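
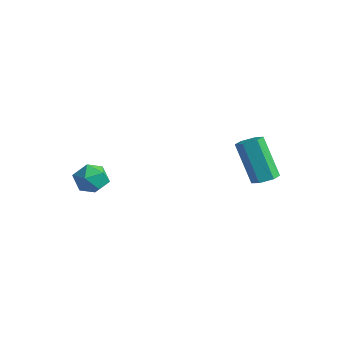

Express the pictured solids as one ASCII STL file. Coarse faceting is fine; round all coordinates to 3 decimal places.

solid 
facet normal 0.484 -0.007 -0.875
outer loop
vertex 2.508 3.609 -2.355
vertex 1.952 3.681 -2.663
vertex 2.287 4.196 -2.482
endloop
endfacet
facet normal 0.804 0.398 0.441
outer loop
vertex 2.508 3.609 -2.355
vertex 2.287 4.196 -2.482
vertex 1.444 3.626 -0.429
endloop
endfacet
facet normal 0.804 0.398 0.441
outer loop
vertex 1.444 3.626 -0.429
vertex 2.287 4.196 -2.482
vertex 1.223 4.213 -0.556
endloop
endfacet
facet normal -0.484 0.007 0.875
outer loop
vertex 1.444 3.626 -0.429
vertex 1.223 4.213 -0.556
vertex 0.888 3.699 -0.737
endloop
endfacet
facet normal 0.484 -0.007 -0.875
outer loop
vertex 2.287 4.196 -2.482
vertex 1.952 3.681 -2.663
vertex 1.731 4.268 -2.79
endloop
endfacet
facet normal 0.102 0.994 0.048
outer loop
vertex 2.287 4.196 -2.482
vertex 1.731 4.268 -2.79
vertex 1.223 4.213 -0.556
endloop
endfacet
facet normal 0.104 0.993 0.048
outer loop
vertex 1.223 4.213 -0.556
vertex 1.731 4.268 -2.79
vertex 0.667 4.286 -0.864
endloop
endfacet
facet normal -0.484 0.007 0.875
outer loop
vertex 1.223 4.213 -0.556
vertex 0.667 4.286 -0.864
vertex 0.888 3.699 -0.737
endloop
endfacet
facet normal 0.484 -0.007 -0.875
outer loop
vertex 1.731 4.268 -2.79
vertex 1.952 3.681 -2.663
vertex 1.396 3.754 -2.971
endloop
endfacet
facet normal -0.701 0.595 -0.393
outer loop
vertex 1.731 4.268 -2.79
vertex 1.396 3.754 -2.971
vertex 0.667 4.286 -0.864
endloop
endfacet
facet normal -0.702 0.594 -0.393
outer loop
vertex 0.667 4.286 -0.864
vertex 1.396 3.754 -2.971
vertex 0.332 3.771 -1.045
endloop
endfacet
facet normal -0.484 0.007 0.875
outer loop
vertex 0.667 4.286 -0.864
vertex 0.332 3.771 -1.045
vertex 0.888 3.699 -0.737
endloop
endfacet
facet normal 0.484 -0.007 -0.875
outer loop
vertex 1.396 3.754 -2.971
vertex 1.952 3.681 -2.663
vertex 1.617 3.167 -2.844
endloop
endfacet
facet normal -0.804 -0.398 -0.441
outer loop
vertex 1.396 3.754 -2.971
vertex 1.617 3.167 -2.844
vertex 0.332 3.771 -1.045
endloop
endfacet
facet normal -0.804 -0.398 -0.441
outer loop
vertex 0.332 3.771 -1.045
vertex 1.617 3.167 -2.844
vertex 0.553 3.184 -0.918
endloop
endfacet
facet normal -0.484 0.007 0.875
outer loop
vertex 0.332 3.771 -1.045
vertex 0.553 3.184 -0.918
vertex 0.888 3.699 -0.737
endloop
endfacet
facet normal 0.484 -0.007 -0.875
outer loop
vertex 1.617 3.167 -2.844
vertex 1.952 3.681 -2.663
vertex 2.173 3.094 -2.536
endloop
endfacet
facet normal -0.104 -0.993 -0.048
outer loop
vertex 1.617 3.167 -2.844
vertex 2.173 3.094 -2.536
vertex 0.553 3.184 -0.918
endloop
endfacet
facet normal -0.102 -0.994 -0.047
outer loop
vertex 0.553 3.184 -0.918
vertex 2.173 3.094 -2.536
vertex 1.109 3.112 -0.61
endloop
endfacet
facet normal -0.484 0.007 0.875
outer loop
vertex 0.553 3.184 -0.918
vertex 1.109 3.112 -0.61
vertex 0.888 3.699 -0.737
endloop
endfacet
facet normal 0.484 -0.007 -0.875
outer loop
vertex 2.173 3.094 -2.536
vertex 1.952 3.681 -2.663
vertex 2.508 3.609 -2.355
endloop
endfacet
facet normal 0.701 -0.594 0.393
outer loop
vertex 2.173 3.094 -2.536
vertex 2.508 3.609 -2.355
vertex 1.109 3.112 -0.61
endloop
endfacet
facet normal 0.701 -0.595 0.393
outer loop
vertex 1.109 3.112 -0.61
vertex 2.508 3.609 -2.355
vertex 1.444 3.626 -0.429
endloop
endfacet
facet normal -0.484 0.007 0.875
outer loop
vertex 1.109 3.112 -0.61
vertex 1.444 3.626 -0.429
vertex 0.888 3.699 -0.737
endloop
endfacet
facet normal -0.538 0.447 0.715
outer loop
vertex -2.783 -1.388 -1.944
vertex -3.456 -1.892 -2.135
vertex -2.881 -2.145 -1.544
endloop
endfacet
facet normal 0.157 0.445 0.881
outer loop
vertex -2.783 -1.388 -1.944
vertex -2.881 -2.145 -1.544
vertex -2.1 -1.896 -1.809
endloop
endfacet
facet normal 0.510 0.781 0.361
outer loop
vertex -2.783 -1.388 -1.944
vertex -2.1 -1.896 -1.809
vertex -2.191 -1.488 -2.563
endloop
endfacet
facet normal 0.033 0.991 -0.128
outer loop
vertex -2.783 -1.388 -1.944
vertex -2.191 -1.488 -2.563
vertex -3.03 -1.486 -2.765
endloop
endfacet
facet normal -0.613 0.785 0.091
outer loop
vertex -2.783 -1.388 -1.944
vertex -3.03 -1.486 -2.765
vertex -3.456 -1.892 -2.135
endloop
endfacet
facet normal 0.378 -0.232 0.896
outer loop
vertex -2.1 -1.896 -1.809
vertex -2.881 -2.145 -1.544
vertex -2.35 -2.714 -1.915
endloop
endfacet
facet normal -0.745 -0.229 0.627
outer loop
vertex -2.881 -2.145 -1.544
vertex -3.456 -1.892 -2.135
vertex -3.189 -2.712 -2.117
endloop
endfacet
facet normal -0.868 0.315 -0.384
outer loop
vertex -3.456 -1.892 -2.135
vertex -3.03 -1.486 -2.765
vertex -3.28 -2.304 -2.871
endloop
endfacet
facet normal 0.179 0.649 -0.739
outer loop
vertex -3.03 -1.486 -2.765
vertex -2.191 -1.488 -2.563
vertex -2.499 -2.055 -3.136
endloop
endfacet
facet normal 0.949 0.310 0.053
outer loop
vertex -2.191 -1.488 -2.563
vertex -2.1 -1.896 -1.809
vertex -1.924 -2.308 -2.545
endloop
endfacet
facet normal -0.033 -0.991 0.128
outer loop
vertex -2.597 -2.812 -2.736
vertex -2.35 -2.714 -1.915
vertex -3.189 -2.712 -2.117
endloop
endfacet
facet normal -0.510 -0.781 -0.361
outer loop
vertex -2.597 -2.812 -2.736
vertex -3.189 -2.712 -2.117
vertex -3.28 -2.304 -2.871
endloop
endfacet
facet normal -0.157 -0.445 -0.881
outer loop
vertex -2.597 -2.812 -2.736
vertex -3.28 -2.304 -2.871
vertex -2.499 -2.055 -3.136
endloop
endfacet
facet normal 0.538 -0.447 -0.715
outer loop
vertex -2.597 -2.812 -2.736
vertex -2.499 -2.055 -3.136
vertex -1.924 -2.308 -2.545
endloop
endfacet
facet normal 0.613 -0.785 -0.091
outer loop
vertex -2.597 -2.812 -2.736
vertex -1.924 -2.308 -2.545
vertex -2.35 -2.714 -1.915
endloop
endfacet
facet normal -0.179 -0.649 0.739
outer loop
vertex -3.189 -2.712 -2.117
vertex -2.35 -2.714 -1.915
vertex -2.881 -2.145 -1.544
endloop
endfacet
facet normal -0.949 -0.310 -0.053
outer loop
vertex -3.28 -2.304 -2.871
vertex -3.189 -2.712 -2.117
vertex -3.456 -1.892 -2.135
endloop
endfacet
facet normal -0.378 0.232 -0.896
outer loop
vertex -2.499 -2.055 -3.136
vertex -3.28 -2.304 -2.871
vertex -3.03 -1.486 -2.765
endloop
endfacet
facet normal 0.745 0.229 -0.627
outer loop
vertex -1.924 -2.308 -2.545
vertex -2.499 -2.055 -3.136
vertex -2.191 -1.488 -2.563
endloop
endfacet
facet normal 0.868 -0.315 0.384
outer loop
vertex -2.35 -2.714 -1.915
vertex -1.924 -2.308 -2.545
vertex -2.1 -1.896 -1.809
endloop
endfacet

endsolid


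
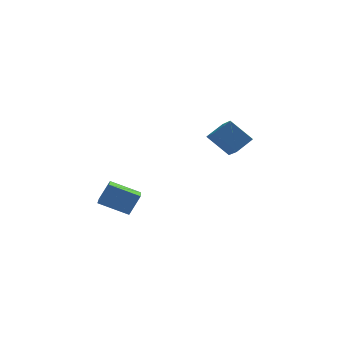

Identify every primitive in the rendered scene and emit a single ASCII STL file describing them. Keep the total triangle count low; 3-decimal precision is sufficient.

solid 
facet normal -0.883 0.213 0.419
outer loop
vertex -3.807 -2.542 -1.995
vertex -3.572 -0.496 -2.539
vertex -4.441 -2.791 -3.206
endloop
endfacet
facet normal -0.110 -0.961 0.255
outer loop
vertex -2.808 -3.184 -3.981
vertex -3.807 -2.542 -1.995
vertex -4.441 -2.791 -3.206
endloop
endfacet
facet normal -0.883 0.212 0.419
outer loop
vertex -4.441 -2.791 -3.206
vertex -3.572 -0.496 -2.539
vertex -4.207 -0.745 -3.75
endloop
endfacet
facet normal -0.457 -0.179 -0.871
outer loop
vertex -4.207 -0.745 -3.75
vertex -2.808 -3.184 -3.981
vertex -4.441 -2.791 -3.206
endloop
endfacet
facet normal 0.457 0.179 0.871
outer loop
vertex -3.807 -2.542 -1.995
vertex -1.939 -0.889 -3.314
vertex -3.572 -0.496 -2.539
endloop
endfacet
facet normal -0.110 -0.961 0.255
outer loop
vertex -2.173 -2.935 -2.77
vertex -3.807 -2.542 -1.995
vertex -2.808 -3.184 -3.981
endloop
endfacet
facet normal 0.456 0.179 0.871
outer loop
vertex -2.173 -2.935 -2.77
vertex -1.939 -0.889 -3.314
vertex -3.807 -2.542 -1.995
endloop
endfacet
facet normal 0.110 0.961 -0.255
outer loop
vertex -3.572 -0.496 -2.539
vertex -1.939 -0.889 -3.314
vertex -4.207 -0.745 -3.75
endloop
endfacet
facet normal -0.456 -0.179 -0.871
outer loop
vertex -2.573 -1.138 -4.525
vertex -2.808 -3.184 -3.981
vertex -4.207 -0.745 -3.75
endloop
endfacet
facet normal 0.110 0.961 -0.255
outer loop
vertex -4.207 -0.745 -3.75
vertex -1.939 -0.889 -3.314
vertex -2.573 -1.138 -4.525
endloop
endfacet
facet normal 0.883 -0.213 -0.419
outer loop
vertex -2.573 -1.138 -4.525
vertex -2.173 -2.935 -2.77
vertex -2.808 -3.184 -3.981
endloop
endfacet
facet normal 0.883 -0.212 -0.419
outer loop
vertex -1.939 -0.889 -3.314
vertex -2.173 -2.935 -2.77
vertex -2.573 -1.138 -4.525
endloop
endfacet
facet normal -0.658 0.261 0.706
outer loop
vertex 3.527 3.197 0.383
vertex 3.288 4.423 -0.294
vertex 2.515 2.601 -0.34
endloop
endfacet
facet normal 0.168 -0.863 0.476
outer loop
vertex 3.732 2.117 -1.646
vertex 3.527 3.197 0.383
vertex 2.515 2.601 -0.34
endloop
endfacet
facet normal -0.658 0.261 0.706
outer loop
vertex 2.515 2.601 -0.34
vertex 3.288 4.423 -0.294
vertex 2.275 3.826 -1.017
endloop
endfacet
facet normal -0.734 -0.433 -0.523
outer loop
vertex 2.275 3.826 -1.017
vertex 3.732 2.117 -1.646
vertex 2.515 2.601 -0.34
endloop
endfacet
facet normal 0.734 0.432 0.524
outer loop
vertex 3.527 3.197 0.383
vertex 4.505 3.939 -1.6
vertex 3.288 4.423 -0.294
endloop
endfacet
facet normal 0.169 -0.863 0.476
outer loop
vertex 4.745 2.714 -0.923
vertex 3.527 3.197 0.383
vertex 3.732 2.117 -1.646
endloop
endfacet
facet normal 0.733 0.433 0.524
outer loop
vertex 4.745 2.714 -0.923
vertex 4.505 3.939 -1.6
vertex 3.527 3.197 0.383
endloop
endfacet
facet normal -0.168 0.863 -0.477
outer loop
vertex 3.288 4.423 -0.294
vertex 4.505 3.939 -1.6
vertex 2.275 3.826 -1.017
endloop
endfacet
facet normal -0.734 -0.432 -0.524
outer loop
vertex 3.493 3.343 -2.323
vertex 3.732 2.117 -1.646
vertex 2.275 3.826 -1.017
endloop
endfacet
facet normal -0.168 0.863 -0.476
outer loop
vertex 2.275 3.826 -1.017
vertex 4.505 3.939 -1.6
vertex 3.493 3.343 -2.323
endloop
endfacet
facet normal 0.658 -0.262 -0.706
outer loop
vertex 3.493 3.343 -2.323
vertex 4.745 2.714 -0.923
vertex 3.732 2.117 -1.646
endloop
endfacet
facet normal 0.658 -0.261 -0.706
outer loop
vertex 4.505 3.939 -1.6
vertex 4.745 2.714 -0.923
vertex 3.493 3.343 -2.323
endloop
endfacet

endsolid


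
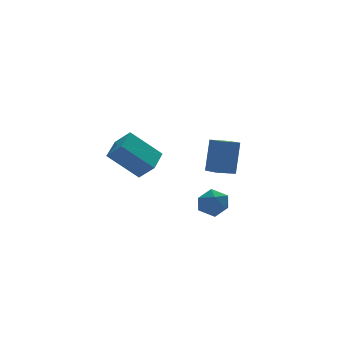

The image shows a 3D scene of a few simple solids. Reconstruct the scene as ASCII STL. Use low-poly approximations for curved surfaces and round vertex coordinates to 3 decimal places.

solid 
facet normal -0.794 0.607 0.022
outer loop
vertex 0.139 1.017 -3.376
vertex 0.055 0.876 -2.508
vertex 0.556 1.542 -2.801
endloop
endfacet
facet normal -0.338 0.804 -0.489
outer loop
vertex 0.139 1.017 -3.376
vertex 0.556 1.542 -2.801
vertex 0.97 1.271 -3.532
endloop
endfacet
facet normal -0.253 0.254 -0.934
outer loop
vertex 0.139 1.017 -3.376
vertex 0.97 1.271 -3.532
vertex 0.725 0.438 -3.692
endloop
endfacet
facet normal -0.658 -0.285 -0.697
outer loop
vertex 0.139 1.017 -3.376
vertex 0.725 0.438 -3.692
vertex 0.16 0.194 -3.059
endloop
endfacet
facet normal -0.992 -0.066 -0.107
outer loop
vertex 0.139 1.017 -3.376
vertex 0.16 0.194 -3.059
vertex 0.055 0.876 -2.508
endloop
endfacet
facet normal 0.293 0.939 -0.182
outer loop
vertex 0.97 1.271 -3.532
vertex 0.556 1.542 -2.801
vertex 1.4 1.286 -2.761
endloop
endfacet
facet normal -0.446 0.620 0.645
outer loop
vertex 0.556 1.542 -2.801
vertex 0.055 0.876 -2.508
vertex 0.835 1.042 -2.128
endloop
endfacet
facet normal -0.767 -0.471 0.437
outer loop
vertex 0.055 0.876 -2.508
vertex 0.16 0.194 -3.059
vertex 0.59 0.209 -2.288
endloop
endfacet
facet normal -0.225 -0.824 -0.519
outer loop
vertex 0.16 0.194 -3.059
vertex 0.725 0.438 -3.692
vertex 1.004 -0.062 -3.019
endloop
endfacet
facet normal 0.429 0.047 -0.902
outer loop
vertex 0.725 0.438 -3.692
vertex 0.97 1.271 -3.532
vertex 1.505 0.604 -3.312
endloop
endfacet
facet normal 0.658 0.285 0.697
outer loop
vertex 1.421 0.463 -2.444
vertex 1.4 1.286 -2.761
vertex 0.835 1.042 -2.128
endloop
endfacet
facet normal 0.253 -0.254 0.934
outer loop
vertex 1.421 0.463 -2.444
vertex 0.835 1.042 -2.128
vertex 0.59 0.209 -2.288
endloop
endfacet
facet normal 0.338 -0.804 0.489
outer loop
vertex 1.421 0.463 -2.444
vertex 0.59 0.209 -2.288
vertex 1.004 -0.062 -3.019
endloop
endfacet
facet normal 0.794 -0.607 -0.022
outer loop
vertex 1.421 0.463 -2.444
vertex 1.004 -0.062 -3.019
vertex 1.505 0.604 -3.312
endloop
endfacet
facet normal 0.992 0.066 0.107
outer loop
vertex 1.421 0.463 -2.444
vertex 1.505 0.604 -3.312
vertex 1.4 1.286 -2.761
endloop
endfacet
facet normal 0.225 0.824 0.519
outer loop
vertex 0.835 1.042 -2.128
vertex 1.4 1.286 -2.761
vertex 0.556 1.542 -2.801
endloop
endfacet
facet normal -0.429 -0.047 0.902
outer loop
vertex 0.59 0.209 -2.288
vertex 0.835 1.042 -2.128
vertex 0.055 0.876 -2.508
endloop
endfacet
facet normal -0.293 -0.939 0.182
outer loop
vertex 1.004 -0.062 -3.019
vertex 0.59 0.209 -2.288
vertex 0.16 0.194 -3.059
endloop
endfacet
facet normal 0.446 -0.620 -0.645
outer loop
vertex 1.505 0.604 -3.312
vertex 1.004 -0.062 -3.019
vertex 0.725 0.438 -3.692
endloop
endfacet
facet normal 0.767 0.471 -0.437
outer loop
vertex 1.4 1.286 -2.761
vertex 1.505 0.604 -3.312
vertex 0.97 1.271 -3.532
endloop
endfacet
facet normal -0.405 0.608 -0.683
outer loop
vertex -4.455 1.21 0.908
vertex -3.569 2.225 1.286
vertex -3.129 0.562 -0.457
endloop
endfacet
facet normal -0.633 -0.725 -0.270
outer loop
vertex -2.671 -0.125 0.314
vertex -4.455 1.21 0.908
vertex -3.129 0.562 -0.457
endloop
endfacet
facet normal -0.405 0.608 -0.683
outer loop
vertex -3.129 0.562 -0.457
vertex -3.569 2.225 1.286
vertex -2.243 1.577 -0.079
endloop
endfacet
facet normal 0.659 -0.323 -0.679
outer loop
vertex -2.243 1.577 -0.079
vertex -2.671 -0.125 0.314
vertex -3.129 0.562 -0.457
endloop
endfacet
facet normal -0.659 0.323 0.679
outer loop
vertex -4.455 1.21 0.908
vertex -3.111 1.538 2.057
vertex -3.569 2.225 1.286
endloop
endfacet
facet normal -0.633 -0.725 -0.270
outer loop
vertex -3.997 0.523 1.679
vertex -4.455 1.21 0.908
vertex -2.671 -0.125 0.314
endloop
endfacet
facet normal -0.659 0.323 0.679
outer loop
vertex -3.997 0.523 1.679
vertex -3.111 1.538 2.057
vertex -4.455 1.21 0.908
endloop
endfacet
facet normal 0.633 0.725 0.270
outer loop
vertex -3.569 2.225 1.286
vertex -3.111 1.538 2.057
vertex -2.243 1.577 -0.079
endloop
endfacet
facet normal 0.659 -0.323 -0.679
outer loop
vertex -1.785 0.89 0.692
vertex -2.671 -0.125 0.314
vertex -2.243 1.577 -0.079
endloop
endfacet
facet normal 0.633 0.725 0.270
outer loop
vertex -2.243 1.577 -0.079
vertex -3.111 1.538 2.057
vertex -1.785 0.89 0.692
endloop
endfacet
facet normal 0.405 -0.608 0.683
outer loop
vertex -1.785 0.89 0.692
vertex -3.997 0.523 1.679
vertex -2.671 -0.125 0.314
endloop
endfacet
facet normal 0.405 -0.608 0.683
outer loop
vertex -3.111 1.538 2.057
vertex -3.997 0.523 1.679
vertex -1.785 0.89 0.692
endloop
endfacet
facet normal -0.971 0.046 0.235
outer loop
vertex 2.41 3.148 -0.016
vertex 2.397 4.294 -0.295
vertex 1.944 2.694 -1.854
endloop
endfacet
facet normal 0.012 -0.971 0.237
outer loop
vertex 2.983 2.646 -2.105
vertex 2.41 3.148 -0.016
vertex 1.944 2.694 -1.854
endloop
endfacet
facet normal -0.971 0.046 0.235
outer loop
vertex 1.944 2.694 -1.854
vertex 2.397 4.294 -0.295
vertex 1.931 3.841 -2.133
endloop
endfacet
facet normal -0.239 -0.232 -0.943
outer loop
vertex 1.931 3.841 -2.133
vertex 2.983 2.646 -2.105
vertex 1.944 2.694 -1.854
endloop
endfacet
facet normal 0.239 0.232 0.943
outer loop
vertex 2.41 3.148 -0.016
vertex 3.436 4.246 -0.546
vertex 2.397 4.294 -0.295
endloop
endfacet
facet normal 0.011 -0.972 0.237
outer loop
vertex 3.449 3.099 -0.267
vertex 2.41 3.148 -0.016
vertex 2.983 2.646 -2.105
endloop
endfacet
facet normal 0.239 0.232 0.943
outer loop
vertex 3.449 3.099 -0.267
vertex 3.436 4.246 -0.546
vertex 2.41 3.148 -0.016
endloop
endfacet
facet normal -0.012 0.972 -0.236
outer loop
vertex 2.397 4.294 -0.295
vertex 3.436 4.246 -0.546
vertex 1.931 3.841 -2.133
endloop
endfacet
facet normal -0.239 -0.232 -0.943
outer loop
vertex 2.97 3.792 -2.384
vertex 2.983 2.646 -2.105
vertex 1.931 3.841 -2.133
endloop
endfacet
facet normal -0.011 0.971 -0.237
outer loop
vertex 1.931 3.841 -2.133
vertex 3.436 4.246 -0.546
vertex 2.97 3.792 -2.384
endloop
endfacet
facet normal 0.971 -0.046 -0.235
outer loop
vertex 2.97 3.792 -2.384
vertex 3.449 3.099 -0.267
vertex 2.983 2.646 -2.105
endloop
endfacet
facet normal 0.971 -0.046 -0.235
outer loop
vertex 3.436 4.246 -0.546
vertex 3.449 3.099 -0.267
vertex 2.97 3.792 -2.384
endloop
endfacet

endsolid


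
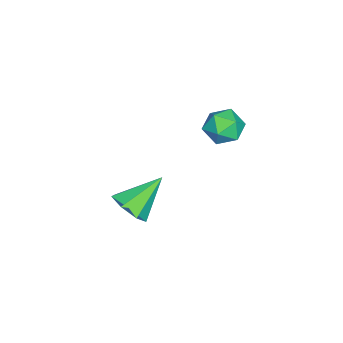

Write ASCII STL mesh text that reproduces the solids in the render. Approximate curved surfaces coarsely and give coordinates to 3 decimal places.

solid 
facet normal 0.552 -0.537 -0.638
outer loop
vertex -0.437 -1.138 -1.046
vertex -1.148 -1.027 -1.754
vertex -0.352 -0.436 -1.563
endloop
endfacet
facet normal 0.543 0.454 0.706
outer loop
vertex -0.437 -1.138 -1.046
vertex -0.352 -0.436 -1.563
vertex -2.312 0.107 -0.406
endloop
endfacet
facet normal 0.552 -0.537 -0.638
outer loop
vertex -0.352 -0.436 -1.563
vertex -1.148 -1.027 -1.754
vertex -0.866 -0.178 -2.224
endloop
endfacet
facet normal 0.326 0.939 0.112
outer loop
vertex -0.352 -0.436 -1.563
vertex -0.866 -0.178 -2.224
vertex -2.312 0.107 -0.406
endloop
endfacet
facet normal 0.551 -0.537 -0.639
outer loop
vertex -0.866 -0.178 -2.224
vertex -1.148 -1.027 -1.754
vertex -1.593 -0.559 -2.531
endloop
endfacet
facet normal -0.300 0.876 -0.376
outer loop
vertex -0.866 -0.178 -2.224
vertex -1.593 -0.559 -2.531
vertex -2.312 0.107 -0.406
endloop
endfacet
facet normal 0.551 -0.537 -0.639
outer loop
vertex -1.593 -0.559 -2.531
vertex -1.148 -1.027 -1.754
vertex -1.985 -1.292 -2.253
endloop
endfacet
facet normal -0.865 0.314 -0.391
outer loop
vertex -1.593 -0.559 -2.531
vertex -1.985 -1.292 -2.253
vertex -2.312 0.107 -0.406
endloop
endfacet
facet normal 0.551 -0.537 -0.639
outer loop
vertex -1.985 -1.292 -2.253
vertex -1.148 -1.027 -1.754
vertex -1.747 -1.825 -1.599
endloop
endfacet
facet normal -0.943 -0.324 0.079
outer loop
vertex -1.985 -1.292 -2.253
vertex -1.747 -1.825 -1.599
vertex -2.312 0.107 -0.406
endloop
endfacet
facet normal 0.551 -0.537 -0.639
outer loop
vertex -1.747 -1.825 -1.599
vertex -1.148 -1.027 -1.754
vertex -1.058 -1.757 -1.062
endloop
endfacet
facet normal -0.475 -0.559 0.680
outer loop
vertex -1.747 -1.825 -1.599
vertex -1.058 -1.757 -1.062
vertex -2.312 0.107 -0.406
endloop
endfacet
facet normal 0.552 -0.537 -0.638
outer loop
vertex -1.058 -1.757 -1.062
vertex -1.148 -1.027 -1.754
vertex -0.437 -1.138 -1.046
endloop
endfacet
facet normal 0.187 -0.212 0.959
outer loop
vertex -1.058 -1.757 -1.062
vertex -0.437 -1.138 -1.046
vertex -2.312 0.107 -0.406
endloop
endfacet
facet normal -0.684 0.550 -0.480
outer loop
vertex -2.568 3.099 2.811
vertex -3.258 2.745 3.389
vertex -2.785 3.551 3.638
endloop
endfacet
facet normal -0.047 0.871 -0.489
outer loop
vertex -2.568 3.099 2.811
vertex -2.785 3.551 3.638
vertex -1.861 3.451 3.37
endloop
endfacet
facet normal 0.419 0.429 -0.800
outer loop
vertex -2.568 3.099 2.811
vertex -1.861 3.451 3.37
vertex -1.763 2.582 2.955
endloop
endfacet
facet normal 0.070 -0.165 -0.984
outer loop
vertex -2.568 3.099 2.811
vertex -1.763 2.582 2.955
vertex -2.626 2.146 2.967
endloop
endfacet
facet normal -0.611 -0.091 -0.786
outer loop
vertex -2.568 3.099 2.811
vertex -2.626 2.146 2.967
vertex -3.258 2.745 3.389
endloop
endfacet
facet normal 0.159 0.969 0.188
outer loop
vertex -1.861 3.451 3.37
vertex -2.785 3.551 3.638
vertex -2.114 3.314 4.293
endloop
endfacet
facet normal -0.871 0.449 0.202
outer loop
vertex -2.785 3.551 3.638
vertex -3.258 2.745 3.389
vertex -2.977 2.878 4.305
endloop
endfacet
facet normal -0.754 -0.588 -0.294
outer loop
vertex -3.258 2.745 3.389
vertex -2.626 2.146 2.967
vertex -2.879 2.009 3.89
endloop
endfacet
facet normal 0.349 -0.708 -0.614
outer loop
vertex -2.626 2.146 2.967
vertex -1.763 2.582 2.955
vertex -1.955 1.909 3.622
endloop
endfacet
facet normal 0.914 0.255 -0.317
outer loop
vertex -1.763 2.582 2.955
vertex -1.861 3.451 3.37
vertex -1.482 2.715 3.871
endloop
endfacet
facet normal -0.070 0.165 0.984
outer loop
vertex -2.172 2.361 4.449
vertex -2.114 3.314 4.293
vertex -2.977 2.878 4.305
endloop
endfacet
facet normal -0.419 -0.429 0.800
outer loop
vertex -2.172 2.361 4.449
vertex -2.977 2.878 4.305
vertex -2.879 2.009 3.89
endloop
endfacet
facet normal 0.047 -0.871 0.489
outer loop
vertex -2.172 2.361 4.449
vertex -2.879 2.009 3.89
vertex -1.955 1.909 3.622
endloop
endfacet
facet normal 0.684 -0.550 0.480
outer loop
vertex -2.172 2.361 4.449
vertex -1.955 1.909 3.622
vertex -1.482 2.715 3.871
endloop
endfacet
facet normal 0.611 0.091 0.786
outer loop
vertex -2.172 2.361 4.449
vertex -1.482 2.715 3.871
vertex -2.114 3.314 4.293
endloop
endfacet
facet normal -0.349 0.708 0.614
outer loop
vertex -2.977 2.878 4.305
vertex -2.114 3.314 4.293
vertex -2.785 3.551 3.638
endloop
endfacet
facet normal -0.914 -0.255 0.317
outer loop
vertex -2.879 2.009 3.89
vertex -2.977 2.878 4.305
vertex -3.258 2.745 3.389
endloop
endfacet
facet normal -0.159 -0.969 -0.188
outer loop
vertex -1.955 1.909 3.622
vertex -2.879 2.009 3.89
vertex -2.626 2.146 2.967
endloop
endfacet
facet normal 0.871 -0.449 -0.202
outer loop
vertex -1.482 2.715 3.871
vertex -1.955 1.909 3.622
vertex -1.763 2.582 2.955
endloop
endfacet
facet normal 0.754 0.588 0.294
outer loop
vertex -2.114 3.314 4.293
vertex -1.482 2.715 3.871
vertex -1.861 3.451 3.37
endloop
endfacet

endsolid


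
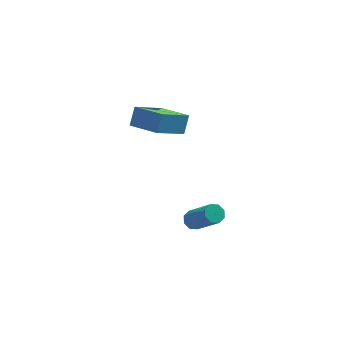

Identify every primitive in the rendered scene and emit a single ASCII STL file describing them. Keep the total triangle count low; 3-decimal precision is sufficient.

solid 
facet normal -0.394 0.530 -0.751
outer loop
vertex 0.369 -0.736 -2.024
vertex -0.078 -0.973 -1.957
vertex 0.137 -0.55 -1.771
endloop
endfacet
facet normal 0.702 0.701 0.128
outer loop
vertex 0.369 -0.736 -2.024
vertex 0.137 -0.55 -1.771
vertex 1.165 -1.81 -0.509
endloop
endfacet
facet normal 0.702 0.701 0.128
outer loop
vertex 1.165 -1.81 -0.509
vertex 0.137 -0.55 -1.771
vertex 0.933 -1.624 -0.256
endloop
endfacet
facet normal 0.393 -0.531 0.751
outer loop
vertex 1.165 -1.81 -0.509
vertex 0.933 -1.624 -0.256
vertex 0.718 -2.047 -0.443
endloop
endfacet
facet normal -0.395 0.530 -0.750
outer loop
vertex 0.137 -0.55 -1.771
vertex -0.078 -0.973 -1.957
vertex -0.22 -0.612 -1.627
endloop
endfacet
facet normal 0.077 0.832 0.549
outer loop
vertex 0.137 -0.55 -1.771
vertex -0.22 -0.612 -1.627
vertex 0.933 -1.624 -0.256
endloop
endfacet
facet normal 0.077 0.832 0.549
outer loop
vertex 0.933 -1.624 -0.256
vertex -0.22 -0.612 -1.627
vertex 0.576 -1.686 -0.112
endloop
endfacet
facet normal 0.395 -0.532 0.749
outer loop
vertex 0.933 -1.624 -0.256
vertex 0.576 -1.686 -0.112
vertex 0.718 -2.047 -0.443
endloop
endfacet
facet normal -0.396 0.530 -0.750
outer loop
vertex -0.22 -0.612 -1.627
vertex -0.078 -0.973 -1.957
vertex -0.494 -0.886 -1.676
endloop
endfacet
facet normal -0.593 0.477 0.649
outer loop
vertex -0.22 -0.612 -1.627
vertex -0.494 -0.886 -1.676
vertex 0.576 -1.686 -0.112
endloop
endfacet
facet normal -0.592 0.477 0.649
outer loop
vertex 0.576 -1.686 -0.112
vertex -0.494 -0.886 -1.676
vertex 0.301 -1.959 -0.162
endloop
endfacet
facet normal 0.393 -0.533 0.750
outer loop
vertex 0.576 -1.686 -0.112
vertex 0.301 -1.959 -0.162
vertex 0.718 -2.047 -0.443
endloop
endfacet
facet normal -0.394 0.534 -0.748
outer loop
vertex -0.494 -0.886 -1.676
vertex -0.078 -0.973 -1.957
vertex -0.525 -1.21 -1.891
endloop
endfacet
facet normal -0.916 -0.157 0.369
outer loop
vertex -0.494 -0.886 -1.676
vertex -0.525 -1.21 -1.891
vertex 0.301 -1.959 -0.162
endloop
endfacet
facet normal -0.916 -0.158 0.369
outer loop
vertex 0.301 -1.959 -0.162
vertex -0.525 -1.21 -1.891
vertex 0.271 -2.284 -0.376
endloop
endfacet
facet normal 0.394 -0.531 0.751
outer loop
vertex 0.301 -1.959 -0.162
vertex 0.271 -2.284 -0.376
vertex 0.718 -2.047 -0.443
endloop
endfacet
facet normal -0.393 0.531 -0.751
outer loop
vertex -0.525 -1.21 -1.891
vertex -0.078 -0.973 -1.957
vertex -0.293 -1.396 -2.144
endloop
endfacet
facet normal -0.702 -0.701 -0.128
outer loop
vertex -0.525 -1.21 -1.891
vertex -0.293 -1.396 -2.144
vertex 0.271 -2.284 -0.376
endloop
endfacet
facet normal -0.702 -0.701 -0.128
outer loop
vertex 0.271 -2.284 -0.376
vertex -0.293 -1.396 -2.144
vertex 0.503 -2.47 -0.629
endloop
endfacet
facet normal 0.394 -0.530 0.751
outer loop
vertex 0.271 -2.284 -0.376
vertex 0.503 -2.47 -0.629
vertex 0.718 -2.047 -0.443
endloop
endfacet
facet normal -0.395 0.532 -0.749
outer loop
vertex -0.293 -1.396 -2.144
vertex -0.078 -0.973 -1.957
vertex 0.064 -1.334 -2.288
endloop
endfacet
facet normal -0.077 -0.832 -0.549
outer loop
vertex -0.293 -1.396 -2.144
vertex 0.064 -1.334 -2.288
vertex 0.503 -2.47 -0.629
endloop
endfacet
facet normal -0.077 -0.832 -0.549
outer loop
vertex 0.503 -2.47 -0.629
vertex 0.064 -1.334 -2.288
vertex 0.86 -2.408 -0.773
endloop
endfacet
facet normal 0.395 -0.530 0.750
outer loop
vertex 0.503 -2.47 -0.629
vertex 0.86 -2.408 -0.773
vertex 0.718 -2.047 -0.443
endloop
endfacet
facet normal -0.393 0.533 -0.750
outer loop
vertex 0.064 -1.334 -2.288
vertex -0.078 -0.973 -1.957
vertex 0.339 -1.061 -2.238
endloop
endfacet
facet normal 0.592 -0.477 -0.649
outer loop
vertex 0.064 -1.334 -2.288
vertex 0.339 -1.061 -2.238
vertex 0.86 -2.408 -0.773
endloop
endfacet
facet normal 0.593 -0.477 -0.649
outer loop
vertex 0.86 -2.408 -0.773
vertex 0.339 -1.061 -2.238
vertex 1.134 -2.134 -0.724
endloop
endfacet
facet normal 0.396 -0.530 0.750
outer loop
vertex 0.86 -2.408 -0.773
vertex 1.134 -2.134 -0.724
vertex 0.718 -2.047 -0.443
endloop
endfacet
facet normal -0.394 0.531 -0.751
outer loop
vertex 0.339 -1.061 -2.238
vertex -0.078 -0.973 -1.957
vertex 0.369 -0.736 -2.024
endloop
endfacet
facet normal 0.916 0.158 -0.369
outer loop
vertex 0.339 -1.061 -2.238
vertex 0.369 -0.736 -2.024
vertex 1.134 -2.134 -0.724
endloop
endfacet
facet normal 0.916 0.158 -0.369
outer loop
vertex 1.134 -2.134 -0.724
vertex 0.369 -0.736 -2.024
vertex 1.165 -1.81 -0.509
endloop
endfacet
facet normal 0.394 -0.534 0.748
outer loop
vertex 1.134 -2.134 -0.724
vertex 1.165 -1.81 -0.509
vertex 0.718 -2.047 -0.443
endloop
endfacet
facet normal -0.698 0.682 -0.220
outer loop
vertex -2.417 0.913 4.703
vertex -1.13 1.866 3.573
vertex -2.698 0.377 3.931
endloop
endfacet
facet normal -0.656 -0.486 0.577
outer loop
vertex -1.63 -0.666 4.267
vertex -2.417 0.913 4.703
vertex -2.698 0.377 3.931
endloop
endfacet
facet normal -0.698 0.682 -0.219
outer loop
vertex -2.698 0.377 3.931
vertex -1.13 1.866 3.573
vertex -1.411 1.331 2.802
endloop
endfacet
facet normal -0.286 -0.546 -0.787
outer loop
vertex -1.411 1.331 2.802
vertex -1.63 -0.666 4.267
vertex -2.698 0.377 3.931
endloop
endfacet
facet normal 0.286 0.547 0.787
outer loop
vertex -2.417 0.913 4.703
vertex -0.062 0.823 3.909
vertex -1.13 1.866 3.573
endloop
endfacet
facet normal -0.656 -0.486 0.577
outer loop
vertex -1.349 -0.131 5.038
vertex -2.417 0.913 4.703
vertex -1.63 -0.666 4.267
endloop
endfacet
facet normal 0.286 0.546 0.788
outer loop
vertex -1.349 -0.131 5.038
vertex -0.062 0.823 3.909
vertex -2.417 0.913 4.703
endloop
endfacet
facet normal 0.656 0.486 -0.577
outer loop
vertex -1.13 1.866 3.573
vertex -0.062 0.823 3.909
vertex -1.411 1.331 2.802
endloop
endfacet
facet normal -0.287 -0.546 -0.787
outer loop
vertex -0.343 0.287 3.137
vertex -1.63 -0.666 4.267
vertex -1.411 1.331 2.802
endloop
endfacet
facet normal 0.656 0.486 -0.577
outer loop
vertex -1.411 1.331 2.802
vertex -0.062 0.823 3.909
vertex -0.343 0.287 3.137
endloop
endfacet
facet normal 0.698 -0.682 0.219
outer loop
vertex -0.343 0.287 3.137
vertex -1.349 -0.131 5.038
vertex -1.63 -0.666 4.267
endloop
endfacet
facet normal 0.698 -0.682 0.219
outer loop
vertex -0.062 0.823 3.909
vertex -1.349 -0.131 5.038
vertex -0.343 0.287 3.137
endloop
endfacet

endsolid


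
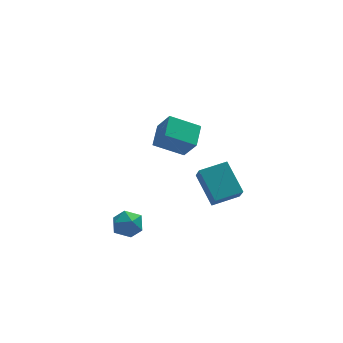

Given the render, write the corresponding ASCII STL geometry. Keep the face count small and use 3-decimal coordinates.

solid 
facet normal -0.973 -0.180 -0.148
outer loop
vertex 2.817 1.036 -1.838
vertex 2.356 2.563 -0.664
vertex 2.825 1.764 -2.78
endloop
endfacet
facet normal 0.232 -0.771 -0.594
outer loop
vertex 4.304 2.037 -2.556
vertex 2.817 1.036 -1.838
vertex 2.825 1.764 -2.78
endloop
endfacet
facet normal -0.973 -0.179 -0.148
outer loop
vertex 2.825 1.764 -2.78
vertex 2.356 2.563 -0.664
vertex 2.365 3.29 -1.606
endloop
endfacet
facet normal 0.007 0.611 -0.792
outer loop
vertex 2.365 3.29 -1.606
vertex 4.304 2.037 -2.556
vertex 2.825 1.764 -2.78
endloop
endfacet
facet normal -0.007 -0.611 0.792
outer loop
vertex 2.817 1.036 -1.838
vertex 3.835 2.836 -0.44
vertex 2.356 2.563 -0.664
endloop
endfacet
facet normal 0.233 -0.771 -0.593
outer loop
vertex 4.295 1.31 -1.614
vertex 2.817 1.036 -1.838
vertex 4.304 2.037 -2.556
endloop
endfacet
facet normal -0.007 -0.611 0.792
outer loop
vertex 4.295 1.31 -1.614
vertex 3.835 2.836 -0.44
vertex 2.817 1.036 -1.838
endloop
endfacet
facet normal -0.232 0.771 0.593
outer loop
vertex 2.356 2.563 -0.664
vertex 3.835 2.836 -0.44
vertex 2.365 3.29 -1.606
endloop
endfacet
facet normal 0.007 0.611 -0.792
outer loop
vertex 3.843 3.564 -1.382
vertex 4.304 2.037 -2.556
vertex 2.365 3.29 -1.606
endloop
endfacet
facet normal -0.233 0.770 0.593
outer loop
vertex 2.365 3.29 -1.606
vertex 3.835 2.836 -0.44
vertex 3.843 3.564 -1.382
endloop
endfacet
facet normal 0.973 0.180 0.148
outer loop
vertex 3.843 3.564 -1.382
vertex 4.295 1.31 -1.614
vertex 4.304 2.037 -2.556
endloop
endfacet
facet normal 0.973 0.180 0.147
outer loop
vertex 3.835 2.836 -0.44
vertex 4.295 1.31 -1.614
vertex 3.843 3.564 -1.382
endloop
endfacet
facet normal -0.709 0.511 -0.486
outer loop
vertex -1.618 1.604 -3.489
vertex -2.2 0.963 -3.314
vertex -2.101 1.636 -2.75
endloop
endfacet
facet normal -0.232 0.953 -0.193
outer loop
vertex -1.618 1.604 -3.489
vertex -2.101 1.636 -2.75
vertex -1.244 1.849 -2.727
endloop
endfacet
facet normal 0.411 0.790 -0.456
outer loop
vertex -1.618 1.604 -3.489
vertex -1.244 1.849 -2.727
vertex -0.814 1.308 -3.277
endloop
endfacet
facet normal 0.331 0.245 -0.911
outer loop
vertex -1.618 1.604 -3.489
vertex -0.814 1.308 -3.277
vertex -1.405 0.76 -3.639
endloop
endfacet
facet normal -0.361 0.074 -0.930
outer loop
vertex -1.618 1.604 -3.489
vertex -1.405 0.76 -3.639
vertex -2.2 0.963 -3.314
endloop
endfacet
facet normal -0.220 0.832 0.510
outer loop
vertex -1.244 1.849 -2.727
vertex -2.101 1.636 -2.75
vertex -1.595 1.36 -2.081
endloop
endfacet
facet normal -0.993 0.116 0.036
outer loop
vertex -2.101 1.636 -2.75
vertex -2.2 0.963 -3.314
vertex -2.186 0.812 -2.443
endloop
endfacet
facet normal -0.430 -0.592 -0.682
outer loop
vertex -2.2 0.963 -3.314
vertex -1.405 0.76 -3.639
vertex -1.756 0.271 -2.993
endloop
endfacet
facet normal 0.690 -0.314 -0.652
outer loop
vertex -1.405 0.76 -3.639
vertex -0.814 1.308 -3.277
vertex -0.899 0.484 -2.97
endloop
endfacet
facet normal 0.820 0.566 0.085
outer loop
vertex -0.814 1.308 -3.277
vertex -1.244 1.849 -2.727
vertex -0.8 1.157 -2.406
endloop
endfacet
facet normal -0.331 -0.245 0.911
outer loop
vertex -1.382 0.516 -2.231
vertex -1.595 1.36 -2.081
vertex -2.186 0.812 -2.443
endloop
endfacet
facet normal -0.411 -0.790 0.456
outer loop
vertex -1.382 0.516 -2.231
vertex -2.186 0.812 -2.443
vertex -1.756 0.271 -2.993
endloop
endfacet
facet normal 0.232 -0.953 0.193
outer loop
vertex -1.382 0.516 -2.231
vertex -1.756 0.271 -2.993
vertex -0.899 0.484 -2.97
endloop
endfacet
facet normal 0.709 -0.511 0.486
outer loop
vertex -1.382 0.516 -2.231
vertex -0.899 0.484 -2.97
vertex -0.8 1.157 -2.406
endloop
endfacet
facet normal 0.361 -0.074 0.930
outer loop
vertex -1.382 0.516 -2.231
vertex -0.8 1.157 -2.406
vertex -1.595 1.36 -2.081
endloop
endfacet
facet normal -0.690 0.314 0.652
outer loop
vertex -2.186 0.812 -2.443
vertex -1.595 1.36 -2.081
vertex -2.101 1.636 -2.75
endloop
endfacet
facet normal -0.820 -0.566 -0.085
outer loop
vertex -1.756 0.271 -2.993
vertex -2.186 0.812 -2.443
vertex -2.2 0.963 -3.314
endloop
endfacet
facet normal 0.220 -0.832 -0.510
outer loop
vertex -0.899 0.484 -2.97
vertex -1.756 0.271 -2.993
vertex -1.405 0.76 -3.639
endloop
endfacet
facet normal 0.993 -0.116 -0.036
outer loop
vertex -0.8 1.157 -2.406
vertex -0.899 0.484 -2.97
vertex -0.814 1.308 -3.277
endloop
endfacet
facet normal 0.430 0.592 0.682
outer loop
vertex -1.595 1.36 -2.081
vertex -0.8 1.157 -2.406
vertex -1.244 1.849 -2.727
endloop
endfacet
facet normal -0.875 0.174 0.452
outer loop
vertex 0.206 0.372 3.995
vertex 0.671 1.505 4.458
vertex -0.252 1.025 2.857
endloop
endfacet
facet normal -0.355 -0.865 -0.354
outer loop
vertex 1.209 0.735 2.102
vertex 0.206 0.372 3.995
vertex -0.252 1.025 2.857
endloop
endfacet
facet normal -0.875 0.174 0.452
outer loop
vertex -0.252 1.025 2.857
vertex 0.671 1.505 4.458
vertex 0.213 2.159 3.32
endloop
endfacet
facet normal -0.330 0.470 -0.819
outer loop
vertex 0.213 2.159 3.32
vertex 1.209 0.735 2.102
vertex -0.252 1.025 2.857
endloop
endfacet
facet normal 0.330 -0.470 0.819
outer loop
vertex 0.206 0.372 3.995
vertex 2.132 1.215 3.703
vertex 0.671 1.505 4.458
endloop
endfacet
facet normal -0.355 -0.865 -0.354
outer loop
vertex 1.667 0.081 3.24
vertex 0.206 0.372 3.995
vertex 1.209 0.735 2.102
endloop
endfacet
facet normal 0.330 -0.470 0.819
outer loop
vertex 1.667 0.081 3.24
vertex 2.132 1.215 3.703
vertex 0.206 0.372 3.995
endloop
endfacet
facet normal 0.355 0.865 0.354
outer loop
vertex 0.671 1.505 4.458
vertex 2.132 1.215 3.703
vertex 0.213 2.159 3.32
endloop
endfacet
facet normal -0.330 0.470 -0.819
outer loop
vertex 1.674 1.868 2.565
vertex 1.209 0.735 2.102
vertex 0.213 2.159 3.32
endloop
endfacet
facet normal 0.355 0.865 0.354
outer loop
vertex 0.213 2.159 3.32
vertex 2.132 1.215 3.703
vertex 1.674 1.868 2.565
endloop
endfacet
facet normal 0.875 -0.174 -0.452
outer loop
vertex 1.674 1.868 2.565
vertex 1.667 0.081 3.24
vertex 1.209 0.735 2.102
endloop
endfacet
facet normal 0.875 -0.174 -0.452
outer loop
vertex 2.132 1.215 3.703
vertex 1.667 0.081 3.24
vertex 1.674 1.868 2.565
endloop
endfacet

endsolid


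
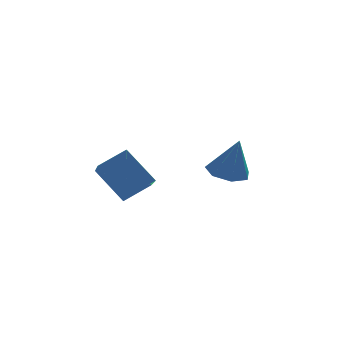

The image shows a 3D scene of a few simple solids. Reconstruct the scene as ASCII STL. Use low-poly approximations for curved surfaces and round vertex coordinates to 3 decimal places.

solid 
facet normal -0.513 0.474 0.715
outer loop
vertex -0.15 -0.121 -0.419
vertex -0.003 1.513 -1.397
vertex -1.133 -0.359 -0.966
endloop
endfacet
facet normal -0.078 -0.856 0.512
outer loop
vertex -0.317 -1.113 -2.103
vertex -0.15 -0.121 -0.419
vertex -1.133 -0.359 -0.966
endloop
endfacet
facet normal -0.513 0.474 0.715
outer loop
vertex -1.133 -0.359 -0.966
vertex -0.003 1.513 -1.397
vertex -0.986 1.275 -1.944
endloop
endfacet
facet normal -0.855 -0.208 -0.476
outer loop
vertex -0.986 1.275 -1.944
vertex -0.317 -1.113 -2.103
vertex -1.133 -0.359 -0.966
endloop
endfacet
facet normal 0.855 0.208 0.476
outer loop
vertex -0.15 -0.121 -0.419
vertex 0.813 0.759 -2.534
vertex -0.003 1.513 -1.397
endloop
endfacet
facet normal -0.078 -0.856 0.512
outer loop
vertex 0.666 -0.875 -1.556
vertex -0.15 -0.121 -0.419
vertex -0.317 -1.113 -2.103
endloop
endfacet
facet normal 0.855 0.208 0.476
outer loop
vertex 0.666 -0.875 -1.556
vertex 0.813 0.759 -2.534
vertex -0.15 -0.121 -0.419
endloop
endfacet
facet normal 0.078 0.856 -0.512
outer loop
vertex -0.003 1.513 -1.397
vertex 0.813 0.759 -2.534
vertex -0.986 1.275 -1.944
endloop
endfacet
facet normal -0.855 -0.208 -0.476
outer loop
vertex -0.17 0.521 -3.081
vertex -0.317 -1.113 -2.103
vertex -0.986 1.275 -1.944
endloop
endfacet
facet normal 0.078 0.856 -0.512
outer loop
vertex -0.986 1.275 -1.944
vertex 0.813 0.759 -2.534
vertex -0.17 0.521 -3.081
endloop
endfacet
facet normal 0.513 -0.474 -0.715
outer loop
vertex -0.17 0.521 -3.081
vertex 0.666 -0.875 -1.556
vertex -0.317 -1.113 -2.103
endloop
endfacet
facet normal 0.513 -0.474 -0.715
outer loop
vertex 0.813 0.759 -2.534
vertex 0.666 -0.875 -1.556
vertex -0.17 0.521 -3.081
endloop
endfacet
facet normal -0.219 0.142 -0.965
outer loop
vertex 4.235 1.363 -2.869
vertex 3.655 1.874 -2.662
vertex 4.425 2.028 -2.814
endloop
endfacet
facet normal 0.944 -0.284 0.170
outer loop
vertex 4.235 1.363 -2.869
vertex 4.425 2.028 -2.814
vertex 4.005 1.646 -1.118
endloop
endfacet
facet normal -0.219 0.142 -0.965
outer loop
vertex 4.425 2.028 -2.814
vertex 3.655 1.874 -2.662
vertex 4.035 2.577 -2.645
endloop
endfacet
facet normal 0.817 0.485 0.312
outer loop
vertex 4.425 2.028 -2.814
vertex 4.035 2.577 -2.645
vertex 4.005 1.646 -1.118
endloop
endfacet
facet normal -0.219 0.142 -0.965
outer loop
vertex 4.035 2.577 -2.645
vertex 3.655 1.874 -2.662
vertex 3.359 2.596 -2.489
endloop
endfacet
facet normal 0.143 0.844 0.517
outer loop
vertex 4.035 2.577 -2.645
vertex 3.359 2.596 -2.489
vertex 4.005 1.646 -1.118
endloop
endfacet
facet normal -0.218 0.142 -0.966
outer loop
vertex 3.359 2.596 -2.489
vertex 3.655 1.874 -2.662
vertex 2.906 2.071 -2.464
endloop
endfacet
facet normal -0.572 0.523 0.632
outer loop
vertex 3.359 2.596 -2.489
vertex 2.906 2.071 -2.464
vertex 4.005 1.646 -1.118
endloop
endfacet
facet normal -0.218 0.142 -0.966
outer loop
vertex 2.906 2.071 -2.464
vertex 3.655 1.874 -2.662
vertex 3.017 1.397 -2.588
endloop
endfacet
facet normal -0.788 -0.235 0.569
outer loop
vertex 2.906 2.071 -2.464
vertex 3.017 1.397 -2.588
vertex 4.005 1.646 -1.118
endloop
endfacet
facet normal -0.218 0.142 -0.965
outer loop
vertex 3.017 1.397 -2.588
vertex 3.655 1.874 -2.662
vertex 3.608 1.082 -2.768
endloop
endfacet
facet normal -0.344 -0.860 0.377
outer loop
vertex 3.017 1.397 -2.588
vertex 3.608 1.082 -2.768
vertex 4.005 1.646 -1.118
endloop
endfacet
facet normal -0.219 0.142 -0.965
outer loop
vertex 3.608 1.082 -2.768
vertex 3.655 1.874 -2.662
vertex 4.235 1.363 -2.869
endloop
endfacet
facet normal 0.427 -0.882 0.199
outer loop
vertex 3.608 1.082 -2.768
vertex 4.235 1.363 -2.869
vertex 4.005 1.646 -1.118
endloop
endfacet

endsolid


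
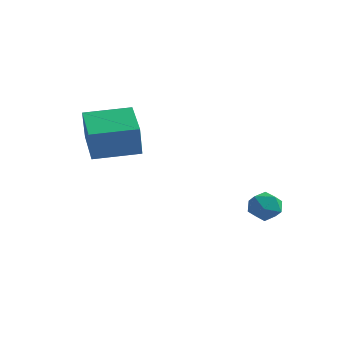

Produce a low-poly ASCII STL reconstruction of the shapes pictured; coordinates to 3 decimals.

solid 
facet normal -0.762 -0.562 0.322
outer loop
vertex 2.522 0.345 -3.277
vertex 2.891 -0.318 -3.56
vertex 3.029 -0.07 -2.802
endloop
endfacet
facet normal -0.678 0.013 0.735
outer loop
vertex 2.522 0.345 -3.277
vertex 3.029 -0.07 -2.802
vertex 3.045 0.74 -2.802
endloop
endfacet
facet normal -0.739 0.592 0.322
outer loop
vertex 2.522 0.345 -3.277
vertex 3.045 0.74 -2.802
vertex 2.917 0.992 -3.56
endloop
endfacet
facet normal -0.860 0.374 -0.346
outer loop
vertex 2.522 0.345 -3.277
vertex 2.917 0.992 -3.56
vertex 2.822 0.339 -4.029
endloop
endfacet
facet normal -0.875 -0.339 -0.346
outer loop
vertex 2.522 0.345 -3.277
vertex 2.822 0.339 -4.029
vertex 2.891 -0.318 -3.56
endloop
endfacet
facet normal -0.016 0.000 1.000
outer loop
vertex 3.045 0.74 -2.802
vertex 3.029 -0.07 -2.802
vertex 3.738 0.321 -2.791
endloop
endfacet
facet normal -0.150 -0.931 0.332
outer loop
vertex 3.029 -0.07 -2.802
vertex 2.891 -0.318 -3.56
vertex 3.643 -0.332 -3.26
endloop
endfacet
facet normal -0.333 -0.571 -0.751
outer loop
vertex 2.891 -0.318 -3.56
vertex 2.822 0.339 -4.029
vertex 3.515 -0.08 -4.018
endloop
endfacet
facet normal -0.310 0.584 -0.750
outer loop
vertex 2.822 0.339 -4.029
vertex 2.917 0.992 -3.56
vertex 3.531 0.73 -4.018
endloop
endfacet
facet normal -0.115 0.937 0.331
outer loop
vertex 2.917 0.992 -3.56
vertex 3.045 0.74 -2.802
vertex 3.669 0.978 -3.26
endloop
endfacet
facet normal 0.860 -0.374 0.346
outer loop
vertex 4.038 0.315 -3.543
vertex 3.738 0.321 -2.791
vertex 3.643 -0.332 -3.26
endloop
endfacet
facet normal 0.739 -0.592 -0.322
outer loop
vertex 4.038 0.315 -3.543
vertex 3.643 -0.332 -3.26
vertex 3.515 -0.08 -4.018
endloop
endfacet
facet normal 0.678 -0.013 -0.735
outer loop
vertex 4.038 0.315 -3.543
vertex 3.515 -0.08 -4.018
vertex 3.531 0.73 -4.018
endloop
endfacet
facet normal 0.762 0.562 -0.322
outer loop
vertex 4.038 0.315 -3.543
vertex 3.531 0.73 -4.018
vertex 3.669 0.978 -3.26
endloop
endfacet
facet normal 0.875 0.339 0.346
outer loop
vertex 4.038 0.315 -3.543
vertex 3.669 0.978 -3.26
vertex 3.738 0.321 -2.791
endloop
endfacet
facet normal 0.310 -0.584 0.750
outer loop
vertex 3.643 -0.332 -3.26
vertex 3.738 0.321 -2.791
vertex 3.029 -0.07 -2.802
endloop
endfacet
facet normal 0.115 -0.937 -0.331
outer loop
vertex 3.515 -0.08 -4.018
vertex 3.643 -0.332 -3.26
vertex 2.891 -0.318 -3.56
endloop
endfacet
facet normal 0.016 -0.000 -1.000
outer loop
vertex 3.531 0.73 -4.018
vertex 3.515 -0.08 -4.018
vertex 2.822 0.339 -4.029
endloop
endfacet
facet normal 0.150 0.931 -0.332
outer loop
vertex 3.669 0.978 -3.26
vertex 3.531 0.73 -4.018
vertex 2.917 0.992 -3.56
endloop
endfacet
facet normal 0.333 0.571 0.751
outer loop
vertex 3.738 0.321 -2.791
vertex 3.669 0.978 -3.26
vertex 3.045 0.74 -2.802
endloop
endfacet
facet normal -0.669 0.682 0.297
outer loop
vertex -2.22 -4.164 1.814
vertex -0.801 -2.856 2.008
vertex -2.417 -3.741 0.398
endloop
endfacet
facet normal -0.732 -0.674 -0.100
outer loop
vertex -1.139 -5.044 -0.168
vertex -2.22 -4.164 1.814
vertex -2.417 -3.741 0.398
endloop
endfacet
facet normal -0.669 0.682 0.296
outer loop
vertex -2.417 -3.741 0.398
vertex -0.801 -2.856 2.008
vertex -0.997 -2.433 0.593
endloop
endfacet
facet normal -0.131 0.284 -0.950
outer loop
vertex -0.997 -2.433 0.593
vertex -1.139 -5.044 -0.168
vertex -2.417 -3.741 0.398
endloop
endfacet
facet normal 0.132 -0.284 0.950
outer loop
vertex -2.22 -4.164 1.814
vertex 0.477 -4.159 1.442
vertex -0.801 -2.856 2.008
endloop
endfacet
facet normal -0.732 -0.674 -0.100
outer loop
vertex -0.943 -5.467 1.247
vertex -2.22 -4.164 1.814
vertex -1.139 -5.044 -0.168
endloop
endfacet
facet normal 0.132 -0.284 0.950
outer loop
vertex -0.943 -5.467 1.247
vertex 0.477 -4.159 1.442
vertex -2.22 -4.164 1.814
endloop
endfacet
facet normal 0.732 0.674 0.100
outer loop
vertex -0.801 -2.856 2.008
vertex 0.477 -4.159 1.442
vertex -0.997 -2.433 0.593
endloop
endfacet
facet normal -0.132 0.284 -0.950
outer loop
vertex 0.28 -3.736 0.026
vertex -1.139 -5.044 -0.168
vertex -0.997 -2.433 0.593
endloop
endfacet
facet normal 0.732 0.674 0.100
outer loop
vertex -0.997 -2.433 0.593
vertex 0.477 -4.159 1.442
vertex 0.28 -3.736 0.026
endloop
endfacet
facet normal 0.669 -0.682 -0.296
outer loop
vertex 0.28 -3.736 0.026
vertex -0.943 -5.467 1.247
vertex -1.139 -5.044 -0.168
endloop
endfacet
facet normal 0.669 -0.682 -0.297
outer loop
vertex 0.477 -4.159 1.442
vertex -0.943 -5.467 1.247
vertex 0.28 -3.736 0.026
endloop
endfacet

endsolid


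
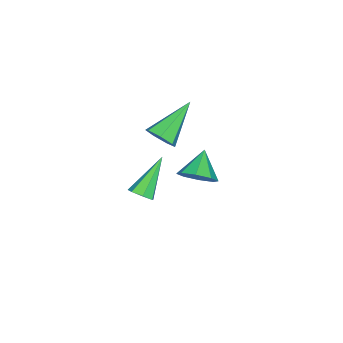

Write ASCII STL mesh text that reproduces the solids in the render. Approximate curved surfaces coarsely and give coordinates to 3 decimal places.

solid 
facet normal 0.789 -0.268 -0.553
outer loop
vertex 2.676 -2.514 3.305
vertex 2.247 -2.72 2.792
vertex 2.533 -2.089 2.895
endloop
endfacet
facet normal 0.306 0.712 0.632
outer loop
vertex 2.676 -2.514 3.305
vertex 2.533 -2.089 2.895
vertex 0.653 -2.18 3.908
endloop
endfacet
facet normal 0.789 -0.267 -0.553
outer loop
vertex 2.533 -2.089 2.895
vertex 2.247 -2.72 2.792
vertex 2.174 -2.139 2.407
endloop
endfacet
facet normal -0.074 0.996 -0.048
outer loop
vertex 2.533 -2.089 2.895
vertex 2.174 -2.139 2.407
vertex 0.653 -2.18 3.908
endloop
endfacet
facet normal 0.790 -0.267 -0.552
outer loop
vertex 2.174 -2.139 2.407
vertex 2.247 -2.72 2.792
vertex 1.871 -2.627 2.209
endloop
endfacet
facet normal -0.576 0.588 -0.568
outer loop
vertex 2.174 -2.139 2.407
vertex 1.871 -2.627 2.209
vertex 0.653 -2.18 3.908
endloop
endfacet
facet normal 0.790 -0.267 -0.552
outer loop
vertex 1.871 -2.627 2.209
vertex 2.247 -2.72 2.792
vertex 1.851 -3.184 2.45
endloop
endfacet
facet normal -0.820 -0.202 -0.535
outer loop
vertex 1.871 -2.627 2.209
vertex 1.851 -3.184 2.45
vertex 0.653 -2.18 3.908
endloop
endfacet
facet normal 0.790 -0.267 -0.552
outer loop
vertex 1.851 -3.184 2.45
vertex 2.247 -2.72 2.792
vertex 2.129 -3.392 2.948
endloop
endfacet
facet normal -0.625 -0.780 0.023
outer loop
vertex 1.851 -3.184 2.45
vertex 2.129 -3.392 2.948
vertex 0.653 -2.18 3.908
endloop
endfacet
facet normal 0.789 -0.267 -0.553
outer loop
vertex 2.129 -3.392 2.948
vertex 2.247 -2.72 2.792
vertex 2.497 -3.093 3.329
endloop
endfacet
facet normal -0.136 -0.711 0.689
outer loop
vertex 2.129 -3.392 2.948
vertex 2.497 -3.093 3.329
vertex 0.653 -2.18 3.908
endloop
endfacet
facet normal 0.789 -0.267 -0.553
outer loop
vertex 2.497 -3.093 3.329
vertex 2.247 -2.72 2.792
vertex 2.676 -2.514 3.305
endloop
endfacet
facet normal 0.278 -0.046 0.959
outer loop
vertex 2.497 -3.093 3.329
vertex 2.676 -2.514 3.305
vertex 0.653 -2.18 3.908
endloop
endfacet
facet normal 0.723 -0.142 -0.676
outer loop
vertex 1.597 -4.273 -1.738
vertex 1.263 -4.032 -2.146
vertex 1.644 -3.775 -1.792
endloop
endfacet
facet normal 0.479 0.050 0.876
outer loop
vertex 1.597 -4.273 -1.738
vertex 1.644 -3.775 -1.792
vertex -0.183 -3.748 -0.794
endloop
endfacet
facet normal 0.724 -0.143 -0.675
outer loop
vertex 1.644 -3.775 -1.792
vertex 1.263 -4.032 -2.146
vertex 1.404 -3.471 -2.114
endloop
endfacet
facet normal 0.300 0.795 0.527
outer loop
vertex 1.644 -3.775 -1.792
vertex 1.404 -3.471 -2.114
vertex -0.183 -3.748 -0.794
endloop
endfacet
facet normal 0.723 -0.143 -0.676
outer loop
vertex 1.404 -3.471 -2.114
vertex 1.263 -4.032 -2.146
vertex 1.058 -3.589 -2.459
endloop
endfacet
facet normal -0.242 0.966 -0.088
outer loop
vertex 1.404 -3.471 -2.114
vertex 1.058 -3.589 -2.459
vertex -0.183 -3.748 -0.794
endloop
endfacet
facet normal 0.723 -0.143 -0.676
outer loop
vertex 1.058 -3.589 -2.459
vertex 1.263 -4.032 -2.146
vertex 0.866 -4.042 -2.569
endloop
endfacet
facet normal -0.740 0.438 -0.510
outer loop
vertex 1.058 -3.589 -2.459
vertex 0.866 -4.042 -2.569
vertex -0.183 -3.748 -0.794
endloop
endfacet
facet normal 0.723 -0.143 -0.675
outer loop
vertex 0.866 -4.042 -2.569
vertex 1.263 -4.032 -2.146
vertex 0.973 -4.487 -2.36
endloop
endfacet
facet normal -0.819 -0.393 -0.419
outer loop
vertex 0.866 -4.042 -2.569
vertex 0.973 -4.487 -2.36
vertex -0.183 -3.748 -0.794
endloop
endfacet
facet normal 0.723 -0.142 -0.676
outer loop
vertex 0.973 -4.487 -2.36
vertex 1.263 -4.032 -2.146
vertex 1.299 -4.59 -1.99
endloop
endfacet
facet normal -0.418 -0.901 0.117
outer loop
vertex 0.973 -4.487 -2.36
vertex 1.299 -4.59 -1.99
vertex -0.183 -3.748 -0.794
endloop
endfacet
facet normal 0.723 -0.142 -0.676
outer loop
vertex 1.299 -4.59 -1.99
vertex 1.263 -4.032 -2.146
vertex 1.597 -4.273 -1.738
endloop
endfacet
facet normal 0.161 -0.702 0.694
outer loop
vertex 1.299 -4.59 -1.99
vertex 1.597 -4.273 -1.738
vertex -0.183 -3.748 -0.794
endloop
endfacet
facet normal 0.776 0.106 -0.621
outer loop
vertex 3.481 -1.302 2.242
vertex 3.027 -0.842 1.753
vertex 3.513 -0.699 2.385
endloop
endfacet
facet normal 0.150 -0.236 0.960
outer loop
vertex 3.481 -1.302 2.242
vertex 3.513 -0.699 2.385
vertex 2.033 -0.978 2.547
endloop
endfacet
facet normal 0.777 0.106 -0.621
outer loop
vertex 3.513 -0.699 2.385
vertex 3.027 -0.842 1.753
vertex 3.261 -0.181 2.158
endloop
endfacet
facet normal 0.022 0.410 0.912
outer loop
vertex 3.513 -0.699 2.385
vertex 3.261 -0.181 2.158
vertex 2.033 -0.978 2.547
endloop
endfacet
facet normal 0.777 0.105 -0.621
outer loop
vertex 3.261 -0.181 2.158
vertex 3.027 -0.842 1.753
vertex 2.872 -0.05 1.693
endloop
endfacet
facet normal -0.348 0.785 0.512
outer loop
vertex 3.261 -0.181 2.158
vertex 2.872 -0.05 1.693
vertex 2.033 -0.978 2.547
endloop
endfacet
facet normal 0.777 0.105 -0.620
outer loop
vertex 2.872 -0.05 1.693
vertex 3.027 -0.842 1.753
vertex 2.574 -0.383 1.263
endloop
endfacet
facet normal -0.743 0.669 -0.003
outer loop
vertex 2.872 -0.05 1.693
vertex 2.574 -0.383 1.263
vertex 2.033 -0.978 2.547
endloop
endfacet
facet normal 0.777 0.105 -0.620
outer loop
vertex 2.574 -0.383 1.263
vertex 3.027 -0.842 1.753
vertex 2.542 -0.986 1.121
endloop
endfacet
facet normal -0.934 0.128 -0.334
outer loop
vertex 2.574 -0.383 1.263
vertex 2.542 -0.986 1.121
vertex 2.033 -0.978 2.547
endloop
endfacet
facet normal 0.777 0.106 -0.620
outer loop
vertex 2.542 -0.986 1.121
vertex 3.027 -0.842 1.753
vertex 2.794 -1.504 1.348
endloop
endfacet
facet normal -0.807 -0.517 -0.285
outer loop
vertex 2.542 -0.986 1.121
vertex 2.794 -1.504 1.348
vertex 2.033 -0.978 2.547
endloop
endfacet
facet normal 0.777 0.106 -0.620
outer loop
vertex 2.794 -1.504 1.348
vertex 3.027 -0.842 1.753
vertex 3.183 -1.635 1.813
endloop
endfacet
facet normal -0.437 -0.892 0.114
outer loop
vertex 2.794 -1.504 1.348
vertex 3.183 -1.635 1.813
vertex 2.033 -0.978 2.547
endloop
endfacet
facet normal 0.776 0.106 -0.621
outer loop
vertex 3.183 -1.635 1.813
vertex 3.027 -0.842 1.753
vertex 3.481 -1.302 2.242
endloop
endfacet
facet normal -0.041 -0.775 0.630
outer loop
vertex 3.183 -1.635 1.813
vertex 3.481 -1.302 2.242
vertex 2.033 -0.978 2.547
endloop
endfacet

endsolid


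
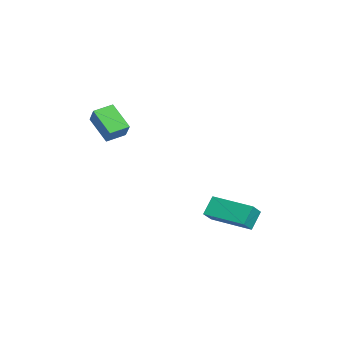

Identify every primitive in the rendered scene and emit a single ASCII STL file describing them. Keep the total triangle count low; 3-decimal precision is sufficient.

solid 
facet normal -0.444 0.428 0.787
outer loop
vertex 2.714 2.296 -1.053
vertex 3.814 3.749 -1.221
vertex 2.11 2.69 -1.608
endloop
endfacet
facet normal -0.601 -0.794 0.091
outer loop
vertex 2.546 2.271 -2.379
vertex 2.714 2.296 -1.053
vertex 2.11 2.69 -1.608
endloop
endfacet
facet normal -0.444 0.428 0.787
outer loop
vertex 2.11 2.69 -1.608
vertex 3.814 3.749 -1.221
vertex 3.21 4.143 -1.776
endloop
endfacet
facet normal -0.664 0.432 -0.610
outer loop
vertex 3.21 4.143 -1.776
vertex 2.546 2.271 -2.379
vertex 2.11 2.69 -1.608
endloop
endfacet
facet normal 0.664 -0.432 0.610
outer loop
vertex 2.714 2.296 -1.053
vertex 4.25 3.33 -1.992
vertex 3.814 3.749 -1.221
endloop
endfacet
facet normal -0.601 -0.794 0.091
outer loop
vertex 3.15 1.877 -1.824
vertex 2.714 2.296 -1.053
vertex 2.546 2.271 -2.379
endloop
endfacet
facet normal 0.664 -0.432 0.610
outer loop
vertex 3.15 1.877 -1.824
vertex 4.25 3.33 -1.992
vertex 2.714 2.296 -1.053
endloop
endfacet
facet normal 0.601 0.794 -0.091
outer loop
vertex 3.814 3.749 -1.221
vertex 4.25 3.33 -1.992
vertex 3.21 4.143 -1.776
endloop
endfacet
facet normal -0.664 0.432 -0.610
outer loop
vertex 3.646 3.724 -2.547
vertex 2.546 2.271 -2.379
vertex 3.21 4.143 -1.776
endloop
endfacet
facet normal 0.601 0.794 -0.091
outer loop
vertex 3.21 4.143 -1.776
vertex 4.25 3.33 -1.992
vertex 3.646 3.724 -2.547
endloop
endfacet
facet normal 0.444 -0.428 -0.787
outer loop
vertex 3.646 3.724 -2.547
vertex 3.15 1.877 -1.824
vertex 2.546 2.271 -2.379
endloop
endfacet
facet normal 0.444 -0.428 -0.787
outer loop
vertex 4.25 3.33 -1.992
vertex 3.15 1.877 -1.824
vertex 3.646 3.724 -2.547
endloop
endfacet
facet normal -0.599 -0.429 0.676
outer loop
vertex 2.001 -2.305 3.48
vertex 1.673 -1.516 3.69
vertex 1.306 -2.412 2.797
endloop
endfacet
facet normal 0.373 -0.897 -0.239
outer loop
vertex 2.127 -1.824 1.87
vertex 2.001 -2.305 3.48
vertex 1.306 -2.412 2.797
endloop
endfacet
facet normal -0.600 -0.428 0.676
outer loop
vertex 1.306 -2.412 2.797
vertex 1.673 -1.516 3.69
vertex 0.979 -1.622 3.007
endloop
endfacet
facet normal -0.709 -0.108 -0.697
outer loop
vertex 0.979 -1.622 3.007
vertex 2.127 -1.824 1.87
vertex 1.306 -2.412 2.797
endloop
endfacet
facet normal 0.709 0.109 0.697
outer loop
vertex 2.001 -2.305 3.48
vertex 2.494 -0.928 2.763
vertex 1.673 -1.516 3.69
endloop
endfacet
facet normal 0.372 -0.897 -0.239
outer loop
vertex 2.821 -1.718 2.553
vertex 2.001 -2.305 3.48
vertex 2.127 -1.824 1.87
endloop
endfacet
facet normal 0.709 0.109 0.696
outer loop
vertex 2.821 -1.718 2.553
vertex 2.494 -0.928 2.763
vertex 2.001 -2.305 3.48
endloop
endfacet
facet normal -0.372 0.897 0.239
outer loop
vertex 1.673 -1.516 3.69
vertex 2.494 -0.928 2.763
vertex 0.979 -1.622 3.007
endloop
endfacet
facet normal -0.709 -0.109 -0.697
outer loop
vertex 1.799 -1.035 2.08
vertex 2.127 -1.824 1.87
vertex 0.979 -1.622 3.007
endloop
endfacet
facet normal -0.372 0.897 0.238
outer loop
vertex 0.979 -1.622 3.007
vertex 2.494 -0.928 2.763
vertex 1.799 -1.035 2.08
endloop
endfacet
facet normal 0.599 0.429 -0.676
outer loop
vertex 1.799 -1.035 2.08
vertex 2.821 -1.718 2.553
vertex 2.127 -1.824 1.87
endloop
endfacet
facet normal 0.599 0.428 -0.677
outer loop
vertex 2.494 -0.928 2.763
vertex 2.821 -1.718 2.553
vertex 1.799 -1.035 2.08
endloop
endfacet

endsolid


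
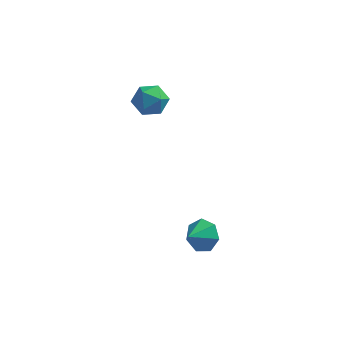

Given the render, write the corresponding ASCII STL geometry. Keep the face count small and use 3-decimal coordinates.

solid 
facet normal -0.817 -0.031 0.576
outer loop
vertex 0.765 3.422 2.004
vertex 0.538 2.662 1.641
vertex 1.041 2.672 2.354
endloop
endfacet
facet normal -0.288 0.316 0.904
outer loop
vertex 0.765 3.422 2.004
vertex 1.041 2.672 2.354
vertex 1.586 3.351 2.29
endloop
endfacet
facet normal -0.097 0.865 0.492
outer loop
vertex 0.765 3.422 2.004
vertex 1.586 3.351 2.29
vertex 1.42 3.76 1.538
endloop
endfacet
facet normal -0.507 0.857 -0.092
outer loop
vertex 0.765 3.422 2.004
vertex 1.42 3.76 1.538
vertex 0.773 3.334 1.136
endloop
endfacet
facet normal -0.952 0.303 -0.040
outer loop
vertex 0.765 3.422 2.004
vertex 0.773 3.334 1.136
vertex 0.538 2.662 1.641
endloop
endfacet
facet normal 0.270 -0.126 0.955
outer loop
vertex 1.586 3.351 2.29
vertex 1.041 2.672 2.354
vertex 1.867 2.546 2.104
endloop
endfacet
facet normal -0.587 -0.690 0.423
outer loop
vertex 1.041 2.672 2.354
vertex 0.538 2.662 1.641
vertex 1.22 2.12 1.702
endloop
endfacet
facet normal -0.806 -0.149 -0.573
outer loop
vertex 0.538 2.662 1.641
vertex 0.773 3.334 1.136
vertex 1.054 2.529 0.95
endloop
endfacet
facet normal -0.085 0.749 -0.657
outer loop
vertex 0.773 3.334 1.136
vertex 1.42 3.76 1.538
vertex 1.599 3.208 0.886
endloop
endfacet
facet normal 0.580 0.762 0.287
outer loop
vertex 1.42 3.76 1.538
vertex 1.586 3.351 2.29
vertex 2.102 3.218 1.599
endloop
endfacet
facet normal 0.507 -0.857 0.092
outer loop
vertex 1.875 2.458 1.236
vertex 1.867 2.546 2.104
vertex 1.22 2.12 1.702
endloop
endfacet
facet normal 0.097 -0.865 -0.492
outer loop
vertex 1.875 2.458 1.236
vertex 1.22 2.12 1.702
vertex 1.054 2.529 0.95
endloop
endfacet
facet normal 0.288 -0.316 -0.904
outer loop
vertex 1.875 2.458 1.236
vertex 1.054 2.529 0.95
vertex 1.599 3.208 0.886
endloop
endfacet
facet normal 0.817 0.031 -0.576
outer loop
vertex 1.875 2.458 1.236
vertex 1.599 3.208 0.886
vertex 2.102 3.218 1.599
endloop
endfacet
facet normal 0.952 -0.303 0.040
outer loop
vertex 1.875 2.458 1.236
vertex 2.102 3.218 1.599
vertex 1.867 2.546 2.104
endloop
endfacet
facet normal 0.085 -0.749 0.657
outer loop
vertex 1.22 2.12 1.702
vertex 1.867 2.546 2.104
vertex 1.041 2.672 2.354
endloop
endfacet
facet normal -0.580 -0.762 -0.287
outer loop
vertex 1.054 2.529 0.95
vertex 1.22 2.12 1.702
vertex 0.538 2.662 1.641
endloop
endfacet
facet normal -0.270 0.126 -0.955
outer loop
vertex 1.599 3.208 0.886
vertex 1.054 2.529 0.95
vertex 0.773 3.334 1.136
endloop
endfacet
facet normal 0.587 0.690 -0.423
outer loop
vertex 2.102 3.218 1.599
vertex 1.599 3.208 0.886
vertex 1.42 3.76 1.538
endloop
endfacet
facet normal 0.806 0.149 0.573
outer loop
vertex 1.867 2.546 2.104
vertex 2.102 3.218 1.599
vertex 1.586 3.351 2.29
endloop
endfacet
facet normal 0.431 0.706 -0.562
outer loop
vertex 4.669 -1.033 -4.397
vertex 4.215 -0.445 -4.006
vertex 4.973 -0.744 -3.801
endloop
endfacet
facet normal 0.412 -0.885 0.219
outer loop
vertex 4.669 -1.033 -4.397
vertex 4.973 -0.744 -3.801
vertex 3.745 -1.215 -3.394
endloop
endfacet
facet normal 0.431 0.707 -0.560
outer loop
vertex 4.973 -0.744 -3.801
vertex 4.215 -0.445 -4.006
vertex 4.705 -0.23 -3.358
endloop
endfacet
facet normal 0.432 -0.449 0.782
outer loop
vertex 4.973 -0.744 -3.801
vertex 4.705 -0.23 -3.358
vertex 3.745 -1.215 -3.394
endloop
endfacet
facet normal 0.432 0.707 -0.561
outer loop
vertex 4.705 -0.23 -3.358
vertex 4.215 -0.445 -4.006
vertex 4.069 0.122 -3.404
endloop
endfacet
facet normal -0.060 0.022 0.998
outer loop
vertex 4.705 -0.23 -3.358
vertex 4.069 0.122 -3.404
vertex 3.745 -1.215 -3.394
endloop
endfacet
facet normal 0.431 0.707 -0.561
outer loop
vertex 4.069 0.122 -3.404
vertex 4.215 -0.445 -4.006
vertex 3.542 0.048 -3.902
endloop
endfacet
facet normal -0.689 0.172 0.704
outer loop
vertex 4.069 0.122 -3.404
vertex 3.542 0.048 -3.902
vertex 3.745 -1.215 -3.394
endloop
endfacet
facet normal 0.431 0.707 -0.561
outer loop
vertex 3.542 0.048 -3.902
vertex 4.215 -0.445 -4.006
vertex 3.522 -0.398 -4.479
endloop
endfacet
facet normal -0.987 -0.110 0.120
outer loop
vertex 3.542 0.048 -3.902
vertex 3.522 -0.398 -4.479
vertex 3.745 -1.215 -3.394
endloop
endfacet
facet normal 0.431 0.707 -0.561
outer loop
vertex 3.522 -0.398 -4.479
vertex 4.215 -0.445 -4.006
vertex 4.024 -0.879 -4.699
endloop
endfacet
facet normal -0.725 -0.614 -0.313
outer loop
vertex 3.522 -0.398 -4.479
vertex 4.024 -0.879 -4.699
vertex 3.745 -1.215 -3.394
endloop
endfacet
facet normal 0.431 0.706 -0.561
outer loop
vertex 4.024 -0.879 -4.699
vertex 4.215 -0.445 -4.006
vertex 4.669 -1.033 -4.397
endloop
endfacet
facet normal -0.103 -0.958 -0.269
outer loop
vertex 4.024 -0.879 -4.699
vertex 4.669 -1.033 -4.397
vertex 3.745 -1.215 -3.394
endloop
endfacet

endsolid


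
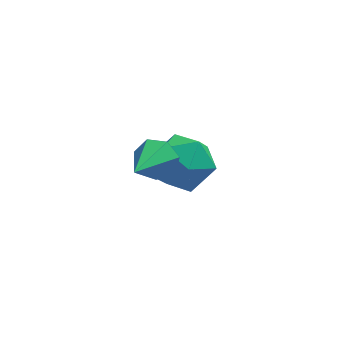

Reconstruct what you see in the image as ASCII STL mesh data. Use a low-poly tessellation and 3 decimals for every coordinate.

solid 
facet normal 0.420 0.789 -0.448
outer loop
vertex 1.104 0.898 2.491
vertex 0.851 0.749 1.991
vertex 0.648 1.095 2.41
endloop
endfacet
facet normal -0.113 0.143 0.983
outer loop
vertex 1.104 0.898 2.491
vertex 0.648 1.095 2.41
vertex 0.309 -0.269 2.569
endloop
endfacet
facet normal 0.419 0.789 -0.449
outer loop
vertex 0.648 1.095 2.41
vertex 0.851 0.749 1.991
vertex 0.345 1.031 2.014
endloop
endfacet
facet normal -0.787 0.261 0.560
outer loop
vertex 0.648 1.095 2.41
vertex 0.345 1.031 2.014
vertex 0.309 -0.269 2.569
endloop
endfacet
facet normal 0.420 0.790 -0.447
outer loop
vertex 0.345 1.031 2.014
vertex 0.851 0.749 1.991
vertex 0.423 0.755 1.6
endloop
endfacet
facet normal -0.986 -0.041 -0.159
outer loop
vertex 0.345 1.031 2.014
vertex 0.423 0.755 1.6
vertex 0.309 -0.269 2.569
endloop
endfacet
facet normal 0.420 0.790 -0.447
outer loop
vertex 0.423 0.755 1.6
vertex 0.851 0.749 1.991
vertex 0.823 0.475 1.481
endloop
endfacet
facet normal -0.562 -0.535 -0.631
outer loop
vertex 0.423 0.755 1.6
vertex 0.823 0.475 1.481
vertex 0.309 -0.269 2.569
endloop
endfacet
facet normal 0.419 0.790 -0.447
outer loop
vertex 0.823 0.475 1.481
vertex 0.851 0.749 1.991
vertex 1.245 0.401 1.746
endloop
endfacet
facet normal 0.166 -0.849 -0.502
outer loop
vertex 0.823 0.475 1.481
vertex 1.245 0.401 1.746
vertex 0.309 -0.269 2.569
endloop
endfacet
facet normal 0.420 0.790 -0.447
outer loop
vertex 1.245 0.401 1.746
vertex 0.851 0.749 1.991
vertex 1.37 0.589 2.196
endloop
endfacet
facet normal 0.651 -0.748 0.132
outer loop
vertex 1.245 0.401 1.746
vertex 1.37 0.589 2.196
vertex 0.309 -0.269 2.569
endloop
endfacet
facet normal 0.420 0.789 -0.448
outer loop
vertex 1.37 0.589 2.196
vertex 0.851 0.749 1.991
vertex 1.104 0.898 2.491
endloop
endfacet
facet normal 0.526 -0.305 0.794
outer loop
vertex 1.37 0.589 2.196
vertex 1.104 0.898 2.491
vertex 0.309 -0.269 2.569
endloop
endfacet
facet normal 0.188 0.982 0.008
outer loop
vertex 1.48 3.707 -0.968
vertex 1.422 3.711 -0.055
vertex 2.227 3.56 -0.461
endloop
endfacet
facet normal 0.504 0.667 -0.549
outer loop
vertex 1.48 3.707 -0.968
vertex 2.227 3.56 -0.461
vertex 2.077 3.057 -1.21
endloop
endfacet
facet normal -0.002 0.347 -0.938
outer loop
vertex 1.48 3.707 -0.968
vertex 2.077 3.057 -1.21
vertex 1.178 2.897 -1.267
endloop
endfacet
facet normal -0.631 0.465 -0.621
outer loop
vertex 1.48 3.707 -0.968
vertex 1.178 2.897 -1.267
vertex 0.773 3.301 -0.553
endloop
endfacet
facet normal -0.514 0.857 -0.036
outer loop
vertex 1.48 3.707 -0.968
vertex 0.773 3.301 -0.553
vertex 1.422 3.711 -0.055
endloop
endfacet
facet normal 0.941 0.162 -0.298
outer loop
vertex 2.077 3.057 -1.21
vertex 2.227 3.56 -0.461
vertex 2.387 2.659 -0.447
endloop
endfacet
facet normal 0.430 0.672 0.603
outer loop
vertex 2.227 3.56 -0.461
vertex 1.422 3.711 -0.055
vertex 1.982 3.063 0.267
endloop
endfacet
facet normal -0.705 0.470 0.531
outer loop
vertex 1.422 3.711 -0.055
vertex 0.773 3.301 -0.553
vertex 1.083 2.903 0.21
endloop
endfacet
facet normal -0.895 -0.165 -0.414
outer loop
vertex 0.773 3.301 -0.553
vertex 1.178 2.897 -1.267
vertex 0.933 2.4 -0.539
endloop
endfacet
facet normal 0.122 -0.355 -0.927
outer loop
vertex 1.178 2.897 -1.267
vertex 2.077 3.057 -1.21
vertex 1.738 2.249 -0.945
endloop
endfacet
facet normal 0.631 -0.465 0.621
outer loop
vertex 1.68 2.253 -0.032
vertex 2.387 2.659 -0.447
vertex 1.982 3.063 0.267
endloop
endfacet
facet normal 0.002 -0.347 0.938
outer loop
vertex 1.68 2.253 -0.032
vertex 1.982 3.063 0.267
vertex 1.083 2.903 0.21
endloop
endfacet
facet normal -0.504 -0.667 0.549
outer loop
vertex 1.68 2.253 -0.032
vertex 1.083 2.903 0.21
vertex 0.933 2.4 -0.539
endloop
endfacet
facet normal -0.188 -0.982 -0.008
outer loop
vertex 1.68 2.253 -0.032
vertex 0.933 2.4 -0.539
vertex 1.738 2.249 -0.945
endloop
endfacet
facet normal 0.514 -0.857 0.036
outer loop
vertex 1.68 2.253 -0.032
vertex 1.738 2.249 -0.945
vertex 2.387 2.659 -0.447
endloop
endfacet
facet normal 0.895 0.165 0.414
outer loop
vertex 1.982 3.063 0.267
vertex 2.387 2.659 -0.447
vertex 2.227 3.56 -0.461
endloop
endfacet
facet normal -0.122 0.355 0.927
outer loop
vertex 1.083 2.903 0.21
vertex 1.982 3.063 0.267
vertex 1.422 3.711 -0.055
endloop
endfacet
facet normal -0.941 -0.162 0.298
outer loop
vertex 0.933 2.4 -0.539
vertex 1.083 2.903 0.21
vertex 0.773 3.301 -0.553
endloop
endfacet
facet normal -0.430 -0.672 -0.603
outer loop
vertex 1.738 2.249 -0.945
vertex 0.933 2.4 -0.539
vertex 1.178 2.897 -1.267
endloop
endfacet
facet normal 0.705 -0.470 -0.531
outer loop
vertex 2.387 2.659 -0.447
vertex 1.738 2.249 -0.945
vertex 2.077 3.057 -1.21
endloop
endfacet

endsolid


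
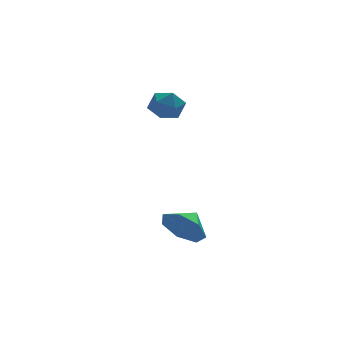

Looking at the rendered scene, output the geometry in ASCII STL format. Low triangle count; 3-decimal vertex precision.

solid 
facet normal -0.765 -0.492 -0.416
outer loop
vertex -3.73 -1.541 -3.946
vertex -4.254 -1.463 -3.074
vertex -4.237 -0.82 -3.866
endloop
endfacet
facet normal 0.729 0.557 -0.398
outer loop
vertex -3.73 -1.541 -3.946
vertex -4.237 -0.82 -3.866
vertex -3.466 -0.957 -2.646
endloop
endfacet
facet normal -0.765 -0.492 -0.416
outer loop
vertex -4.237 -0.82 -3.866
vertex -4.254 -1.463 -3.074
vertex -4.757 -0.583 -3.189
endloop
endfacet
facet normal 0.312 0.946 -0.091
outer loop
vertex -4.237 -0.82 -3.866
vertex -4.757 -0.583 -3.189
vertex -3.466 -0.957 -2.646
endloop
endfacet
facet normal -0.765 -0.492 -0.416
outer loop
vertex -4.757 -0.583 -3.189
vertex -4.254 -1.463 -3.074
vertex -4.898 -1.009 -2.426
endloop
endfacet
facet normal 0.044 0.869 0.493
outer loop
vertex -4.757 -0.583 -3.189
vertex -4.898 -1.009 -2.426
vertex -3.466 -0.957 -2.646
endloop
endfacet
facet normal -0.765 -0.492 -0.416
outer loop
vertex -4.898 -1.009 -2.426
vertex -4.254 -1.463 -3.074
vertex -4.554 -1.777 -2.151
endloop
endfacet
facet normal 0.127 0.384 0.915
outer loop
vertex -4.898 -1.009 -2.426
vertex -4.554 -1.777 -2.151
vertex -3.466 -0.957 -2.646
endloop
endfacet
facet normal -0.765 -0.491 -0.416
outer loop
vertex -4.554 -1.777 -2.151
vertex -4.254 -1.463 -3.074
vertex -3.985 -2.308 -2.571
endloop
endfacet
facet normal 0.497 -0.144 0.856
outer loop
vertex -4.554 -1.777 -2.151
vertex -3.985 -2.308 -2.571
vertex -3.466 -0.957 -2.646
endloop
endfacet
facet normal -0.766 -0.491 -0.416
outer loop
vertex -3.985 -2.308 -2.571
vertex -4.254 -1.463 -3.074
vertex -3.618 -2.204 -3.37
endloop
endfacet
facet normal 0.877 -0.317 0.362
outer loop
vertex -3.985 -2.308 -2.571
vertex -3.618 -2.204 -3.37
vertex -3.466 -0.957 -2.646
endloop
endfacet
facet normal -0.765 -0.491 -0.416
outer loop
vertex -3.618 -2.204 -3.37
vertex -4.254 -1.463 -3.074
vertex -3.73 -1.541 -3.946
endloop
endfacet
facet normal 0.980 -0.005 -0.197
outer loop
vertex -3.618 -2.204 -3.37
vertex -3.73 -1.541 -3.946
vertex -3.466 -0.957 -2.646
endloop
endfacet
facet normal -0.370 -0.052 0.928
outer loop
vertex -3.642 2.794 2.398
vertex -3.892 2.026 2.255
vertex -3.144 2.163 2.561
endloop
endfacet
facet normal 0.193 0.385 0.902
outer loop
vertex -3.642 2.794 2.398
vertex -3.144 2.163 2.561
vertex -2.846 2.841 2.208
endloop
endfacet
facet normal 0.049 0.901 0.430
outer loop
vertex -3.642 2.794 2.398
vertex -2.846 2.841 2.208
vertex -3.41 3.122 1.684
endloop
endfacet
facet normal -0.602 0.782 0.164
outer loop
vertex -3.642 2.794 2.398
vertex -3.41 3.122 1.684
vertex -4.057 2.618 1.713
endloop
endfacet
facet normal -0.860 0.192 0.472
outer loop
vertex -3.642 2.794 2.398
vertex -4.057 2.618 1.713
vertex -3.892 2.026 2.255
endloop
endfacet
facet normal 0.751 0.014 0.660
outer loop
vertex -2.846 2.841 2.208
vertex -3.144 2.163 2.561
vertex -2.603 2.102 1.947
endloop
endfacet
facet normal -0.159 -0.696 0.701
outer loop
vertex -3.144 2.163 2.561
vertex -3.892 2.026 2.255
vertex -3.25 1.598 1.976
endloop
endfacet
facet normal -0.953 -0.300 -0.038
outer loop
vertex -3.892 2.026 2.255
vertex -4.057 2.618 1.713
vertex -3.814 1.879 1.452
endloop
endfacet
facet normal -0.534 0.654 -0.535
outer loop
vertex -4.057 2.618 1.713
vertex -3.41 3.122 1.684
vertex -3.516 2.557 1.099
endloop
endfacet
facet normal 0.520 0.848 -0.105
outer loop
vertex -3.41 3.122 1.684
vertex -2.846 2.841 2.208
vertex -2.768 2.694 1.405
endloop
endfacet
facet normal 0.602 -0.782 -0.164
outer loop
vertex -3.018 1.926 1.262
vertex -2.603 2.102 1.947
vertex -3.25 1.598 1.976
endloop
endfacet
facet normal -0.049 -0.901 -0.430
outer loop
vertex -3.018 1.926 1.262
vertex -3.25 1.598 1.976
vertex -3.814 1.879 1.452
endloop
endfacet
facet normal -0.193 -0.385 -0.902
outer loop
vertex -3.018 1.926 1.262
vertex -3.814 1.879 1.452
vertex -3.516 2.557 1.099
endloop
endfacet
facet normal 0.370 0.052 -0.928
outer loop
vertex -3.018 1.926 1.262
vertex -3.516 2.557 1.099
vertex -2.768 2.694 1.405
endloop
endfacet
facet normal 0.860 -0.192 -0.472
outer loop
vertex -3.018 1.926 1.262
vertex -2.768 2.694 1.405
vertex -2.603 2.102 1.947
endloop
endfacet
facet normal 0.534 -0.654 0.535
outer loop
vertex -3.25 1.598 1.976
vertex -2.603 2.102 1.947
vertex -3.144 2.163 2.561
endloop
endfacet
facet normal -0.520 -0.848 0.105
outer loop
vertex -3.814 1.879 1.452
vertex -3.25 1.598 1.976
vertex -3.892 2.026 2.255
endloop
endfacet
facet normal -0.751 -0.014 -0.660
outer loop
vertex -3.516 2.557 1.099
vertex -3.814 1.879 1.452
vertex -4.057 2.618 1.713
endloop
endfacet
facet normal 0.159 0.696 -0.701
outer loop
vertex -2.768 2.694 1.405
vertex -3.516 2.557 1.099
vertex -3.41 3.122 1.684
endloop
endfacet
facet normal 0.953 0.300 0.038
outer loop
vertex -2.603 2.102 1.947
vertex -2.768 2.694 1.405
vertex -2.846 2.841 2.208
endloop
endfacet

endsolid
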